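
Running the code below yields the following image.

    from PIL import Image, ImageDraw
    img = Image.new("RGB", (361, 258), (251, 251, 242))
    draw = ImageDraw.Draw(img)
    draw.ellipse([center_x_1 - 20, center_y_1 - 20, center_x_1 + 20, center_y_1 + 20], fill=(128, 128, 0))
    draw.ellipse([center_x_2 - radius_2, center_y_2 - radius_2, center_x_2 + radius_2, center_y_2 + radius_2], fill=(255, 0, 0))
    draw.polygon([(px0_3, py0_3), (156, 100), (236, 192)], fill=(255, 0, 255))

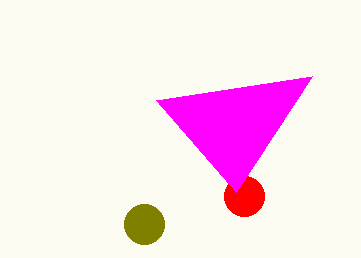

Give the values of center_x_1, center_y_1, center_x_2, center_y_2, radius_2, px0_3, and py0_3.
center_x_1 = 144, center_y_1 = 224, center_x_2 = 244, center_y_2 = 196, radius_2 = 20, px0_3 = 312, py0_3 = 76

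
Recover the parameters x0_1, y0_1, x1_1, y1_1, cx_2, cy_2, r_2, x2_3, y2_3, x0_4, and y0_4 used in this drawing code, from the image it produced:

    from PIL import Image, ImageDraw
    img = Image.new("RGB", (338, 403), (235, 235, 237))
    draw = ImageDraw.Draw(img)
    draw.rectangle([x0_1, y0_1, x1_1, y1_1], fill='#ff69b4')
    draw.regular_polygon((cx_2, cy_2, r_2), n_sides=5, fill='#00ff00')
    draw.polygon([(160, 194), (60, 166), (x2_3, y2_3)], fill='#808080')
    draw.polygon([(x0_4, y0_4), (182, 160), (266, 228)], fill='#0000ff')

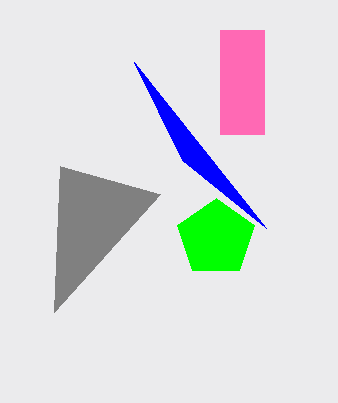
x0_1 = 220, y0_1 = 30, x1_1 = 264, y1_1 = 134, cx_2 = 216, cy_2 = 238, r_2 = 40, x2_3 = 54, y2_3 = 312, x0_4 = 134, y0_4 = 62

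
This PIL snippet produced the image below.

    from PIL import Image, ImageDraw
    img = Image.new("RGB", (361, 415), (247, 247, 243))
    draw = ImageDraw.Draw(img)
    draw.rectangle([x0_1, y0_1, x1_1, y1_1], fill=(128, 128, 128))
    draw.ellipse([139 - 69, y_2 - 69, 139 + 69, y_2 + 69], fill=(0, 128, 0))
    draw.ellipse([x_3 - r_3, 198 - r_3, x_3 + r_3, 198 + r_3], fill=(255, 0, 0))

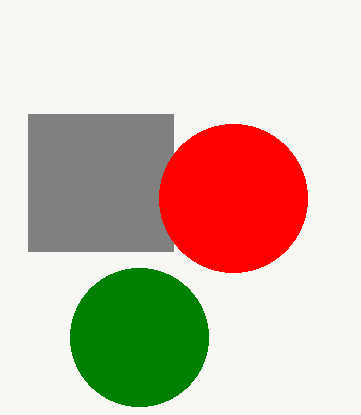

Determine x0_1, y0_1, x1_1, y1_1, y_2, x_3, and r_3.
x0_1 = 28
y0_1 = 114
x1_1 = 173
y1_1 = 251
y_2 = 337
x_3 = 233
r_3 = 74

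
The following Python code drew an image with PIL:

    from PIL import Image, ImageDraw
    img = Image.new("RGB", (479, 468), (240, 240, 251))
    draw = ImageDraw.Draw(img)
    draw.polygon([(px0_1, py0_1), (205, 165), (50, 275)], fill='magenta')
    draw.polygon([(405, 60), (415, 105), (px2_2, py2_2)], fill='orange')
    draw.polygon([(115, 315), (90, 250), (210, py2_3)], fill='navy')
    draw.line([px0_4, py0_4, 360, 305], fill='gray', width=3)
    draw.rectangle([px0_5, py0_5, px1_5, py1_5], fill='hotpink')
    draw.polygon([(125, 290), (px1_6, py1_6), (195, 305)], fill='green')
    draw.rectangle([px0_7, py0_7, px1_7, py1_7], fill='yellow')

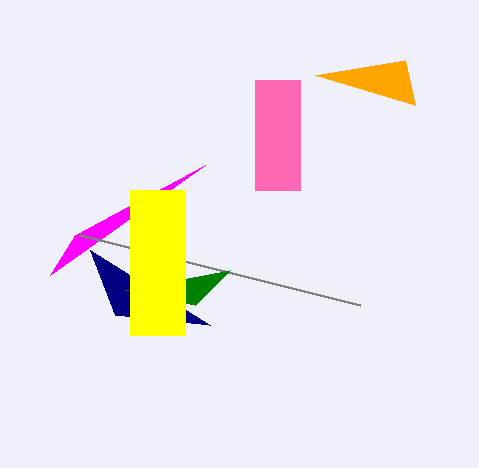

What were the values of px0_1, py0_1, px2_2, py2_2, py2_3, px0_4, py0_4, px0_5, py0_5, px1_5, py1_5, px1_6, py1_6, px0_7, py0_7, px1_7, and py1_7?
px0_1 = 75; py0_1 = 235; px2_2 = 315; py2_2 = 75; py2_3 = 325; px0_4 = 80; py0_4 = 235; px0_5 = 255; py0_5 = 80; px1_5 = 300; py1_5 = 190; px1_6 = 230; py1_6 = 270; px0_7 = 130; py0_7 = 190; px1_7 = 185; py1_7 = 335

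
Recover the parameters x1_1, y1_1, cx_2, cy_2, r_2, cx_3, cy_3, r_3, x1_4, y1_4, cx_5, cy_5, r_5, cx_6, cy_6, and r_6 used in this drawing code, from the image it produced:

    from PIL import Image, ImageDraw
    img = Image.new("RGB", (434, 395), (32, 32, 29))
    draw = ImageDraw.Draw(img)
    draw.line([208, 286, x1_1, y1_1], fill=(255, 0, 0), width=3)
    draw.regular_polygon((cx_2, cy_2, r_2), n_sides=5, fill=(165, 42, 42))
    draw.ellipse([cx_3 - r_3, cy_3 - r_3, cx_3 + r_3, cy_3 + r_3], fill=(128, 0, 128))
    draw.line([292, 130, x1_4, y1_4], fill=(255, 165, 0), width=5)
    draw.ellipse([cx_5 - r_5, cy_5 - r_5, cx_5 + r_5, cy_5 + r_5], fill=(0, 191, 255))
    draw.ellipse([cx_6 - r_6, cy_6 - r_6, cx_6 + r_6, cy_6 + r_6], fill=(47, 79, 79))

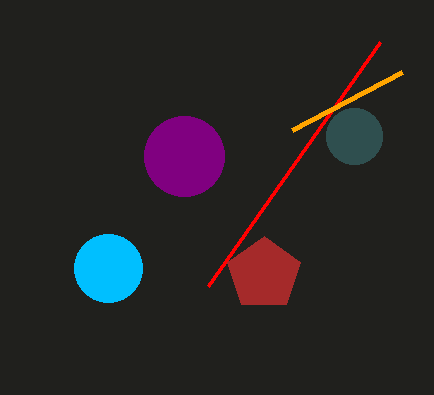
x1_1 = 380, y1_1 = 42, cx_2 = 264, cy_2 = 274, r_2 = 38, cx_3 = 184, cy_3 = 156, r_3 = 40, x1_4 = 402, y1_4 = 72, cx_5 = 108, cy_5 = 268, r_5 = 34, cx_6 = 354, cy_6 = 136, r_6 = 28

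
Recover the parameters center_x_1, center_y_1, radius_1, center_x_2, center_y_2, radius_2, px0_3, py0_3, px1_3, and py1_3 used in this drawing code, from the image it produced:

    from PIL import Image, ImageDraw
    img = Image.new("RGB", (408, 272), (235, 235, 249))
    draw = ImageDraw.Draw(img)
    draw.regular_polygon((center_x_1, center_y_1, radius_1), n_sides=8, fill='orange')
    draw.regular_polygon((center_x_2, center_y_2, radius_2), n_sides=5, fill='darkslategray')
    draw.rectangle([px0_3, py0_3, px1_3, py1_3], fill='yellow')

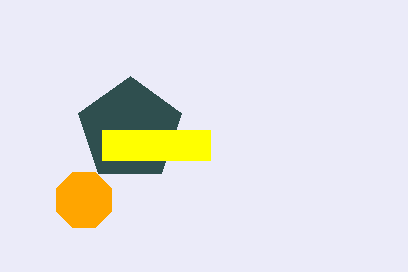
center_x_1 = 84; center_y_1 = 200; radius_1 = 30; center_x_2 = 130; center_y_2 = 130; radius_2 = 54; px0_3 = 102; py0_3 = 130; px1_3 = 210; py1_3 = 160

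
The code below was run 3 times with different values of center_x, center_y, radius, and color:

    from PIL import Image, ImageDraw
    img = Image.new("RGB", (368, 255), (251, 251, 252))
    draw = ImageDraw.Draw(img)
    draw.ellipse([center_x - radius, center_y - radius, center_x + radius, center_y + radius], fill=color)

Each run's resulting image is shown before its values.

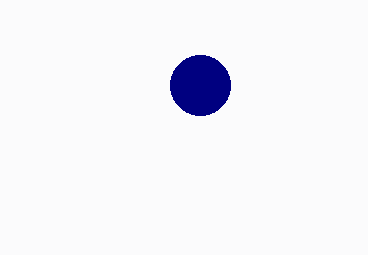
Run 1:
center_x = 200, center_y = 85, radius = 30, color = 'navy'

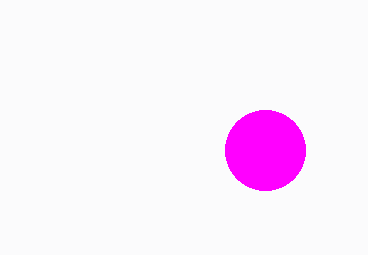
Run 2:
center_x = 265, center_y = 150, radius = 40, color = 'magenta'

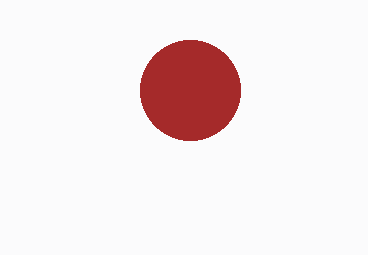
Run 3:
center_x = 190; center_y = 90; radius = 50; color = 'brown'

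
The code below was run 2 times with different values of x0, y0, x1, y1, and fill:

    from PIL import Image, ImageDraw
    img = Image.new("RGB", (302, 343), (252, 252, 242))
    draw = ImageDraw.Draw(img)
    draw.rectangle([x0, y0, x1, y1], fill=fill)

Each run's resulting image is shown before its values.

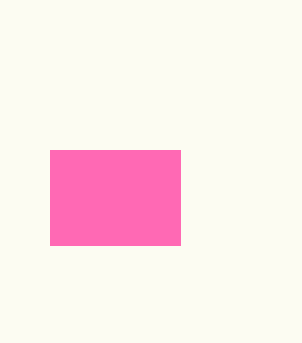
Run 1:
x0 = 50; y0 = 150; x1 = 180; y1 = 245; fill = 'hotpink'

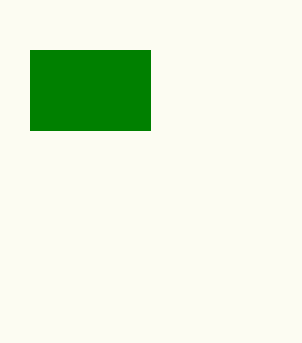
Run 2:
x0 = 30
y0 = 50
x1 = 150
y1 = 130
fill = 'green'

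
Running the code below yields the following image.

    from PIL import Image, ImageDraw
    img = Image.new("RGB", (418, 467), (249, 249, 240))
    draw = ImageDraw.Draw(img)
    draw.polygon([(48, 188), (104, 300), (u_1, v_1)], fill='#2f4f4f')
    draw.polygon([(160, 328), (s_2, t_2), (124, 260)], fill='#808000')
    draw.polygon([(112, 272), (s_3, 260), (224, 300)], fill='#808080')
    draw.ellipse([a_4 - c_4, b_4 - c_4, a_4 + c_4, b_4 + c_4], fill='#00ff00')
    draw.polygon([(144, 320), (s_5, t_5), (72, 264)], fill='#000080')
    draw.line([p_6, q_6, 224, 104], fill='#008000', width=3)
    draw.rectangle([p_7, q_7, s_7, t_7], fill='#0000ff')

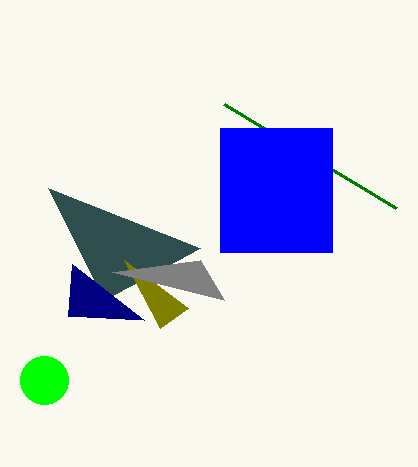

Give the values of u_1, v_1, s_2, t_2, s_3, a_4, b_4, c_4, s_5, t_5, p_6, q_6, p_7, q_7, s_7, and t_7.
u_1 = 200
v_1 = 248
s_2 = 188
t_2 = 308
s_3 = 200
a_4 = 44
b_4 = 380
c_4 = 24
s_5 = 68
t_5 = 316
p_6 = 396
q_6 = 208
p_7 = 220
q_7 = 128
s_7 = 332
t_7 = 252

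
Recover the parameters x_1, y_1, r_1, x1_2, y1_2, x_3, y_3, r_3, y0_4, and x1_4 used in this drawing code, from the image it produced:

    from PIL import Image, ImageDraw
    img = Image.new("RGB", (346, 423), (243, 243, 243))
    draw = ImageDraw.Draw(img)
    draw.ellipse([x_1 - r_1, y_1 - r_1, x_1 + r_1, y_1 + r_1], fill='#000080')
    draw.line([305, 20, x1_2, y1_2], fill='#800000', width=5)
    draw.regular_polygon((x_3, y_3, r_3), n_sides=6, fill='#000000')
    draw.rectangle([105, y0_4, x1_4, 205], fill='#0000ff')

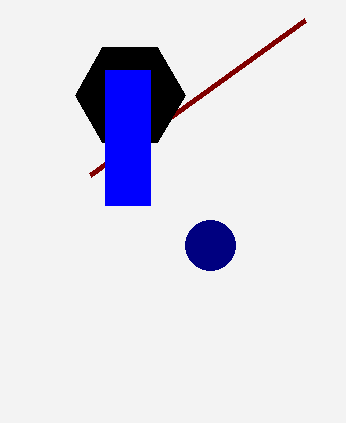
x_1 = 210; y_1 = 245; r_1 = 25; x1_2 = 90; y1_2 = 175; x_3 = 130; y_3 = 95; r_3 = 55; y0_4 = 70; x1_4 = 150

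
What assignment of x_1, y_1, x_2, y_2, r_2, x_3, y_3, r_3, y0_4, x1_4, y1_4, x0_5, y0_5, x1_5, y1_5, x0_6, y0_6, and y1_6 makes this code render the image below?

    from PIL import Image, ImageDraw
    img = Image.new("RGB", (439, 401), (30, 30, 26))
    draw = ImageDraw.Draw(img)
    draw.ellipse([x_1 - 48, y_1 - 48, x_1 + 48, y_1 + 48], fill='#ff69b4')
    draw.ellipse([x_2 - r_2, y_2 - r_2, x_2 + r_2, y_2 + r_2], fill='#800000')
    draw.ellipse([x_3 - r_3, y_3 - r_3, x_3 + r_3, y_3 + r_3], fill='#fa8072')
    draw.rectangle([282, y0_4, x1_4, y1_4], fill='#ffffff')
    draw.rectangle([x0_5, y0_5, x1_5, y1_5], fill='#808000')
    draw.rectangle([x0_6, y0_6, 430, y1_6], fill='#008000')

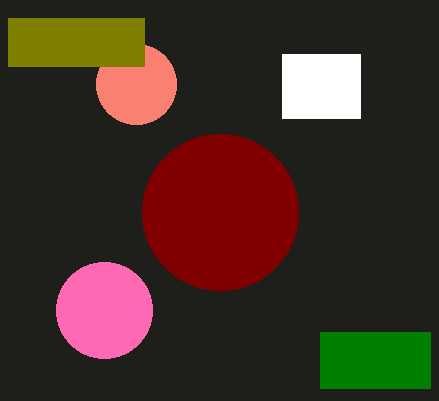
x_1 = 104, y_1 = 310, x_2 = 220, y_2 = 212, r_2 = 78, x_3 = 136, y_3 = 84, r_3 = 40, y0_4 = 54, x1_4 = 360, y1_4 = 118, x0_5 = 8, y0_5 = 18, x1_5 = 144, y1_5 = 66, x0_6 = 320, y0_6 = 332, y1_6 = 388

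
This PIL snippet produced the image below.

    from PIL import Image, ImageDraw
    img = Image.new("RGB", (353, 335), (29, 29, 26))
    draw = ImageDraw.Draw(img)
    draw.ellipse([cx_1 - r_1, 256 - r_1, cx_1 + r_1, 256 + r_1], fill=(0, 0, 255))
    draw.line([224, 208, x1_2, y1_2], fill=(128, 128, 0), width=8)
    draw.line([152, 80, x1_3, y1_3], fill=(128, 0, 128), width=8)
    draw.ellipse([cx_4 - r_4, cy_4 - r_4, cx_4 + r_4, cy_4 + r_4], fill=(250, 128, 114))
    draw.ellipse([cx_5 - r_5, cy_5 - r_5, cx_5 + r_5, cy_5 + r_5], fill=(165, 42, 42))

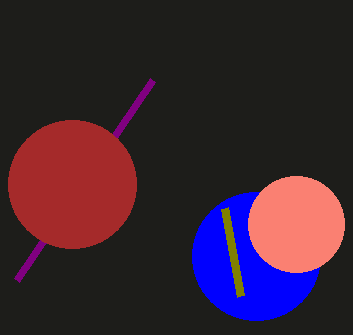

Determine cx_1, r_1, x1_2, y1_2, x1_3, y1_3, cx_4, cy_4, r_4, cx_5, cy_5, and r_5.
cx_1 = 256; r_1 = 64; x1_2 = 240; y1_2 = 296; x1_3 = 16; y1_3 = 280; cx_4 = 296; cy_4 = 224; r_4 = 48; cx_5 = 72; cy_5 = 184; r_5 = 64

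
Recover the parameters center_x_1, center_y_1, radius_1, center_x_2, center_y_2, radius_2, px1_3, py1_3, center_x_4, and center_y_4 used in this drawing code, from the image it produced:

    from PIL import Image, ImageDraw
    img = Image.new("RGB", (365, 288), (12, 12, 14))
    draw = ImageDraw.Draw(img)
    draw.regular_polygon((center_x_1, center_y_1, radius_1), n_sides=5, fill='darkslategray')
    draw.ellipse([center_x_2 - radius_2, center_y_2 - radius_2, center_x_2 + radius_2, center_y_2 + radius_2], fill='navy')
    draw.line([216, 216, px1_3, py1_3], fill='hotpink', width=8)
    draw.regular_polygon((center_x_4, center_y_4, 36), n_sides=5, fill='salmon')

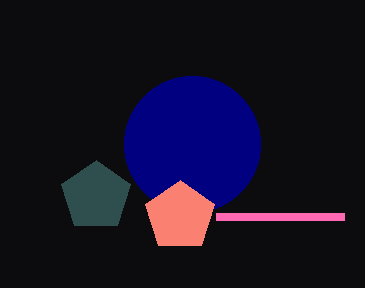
center_x_1 = 96; center_y_1 = 196; radius_1 = 36; center_x_2 = 192; center_y_2 = 144; radius_2 = 68; px1_3 = 344; py1_3 = 216; center_x_4 = 180; center_y_4 = 216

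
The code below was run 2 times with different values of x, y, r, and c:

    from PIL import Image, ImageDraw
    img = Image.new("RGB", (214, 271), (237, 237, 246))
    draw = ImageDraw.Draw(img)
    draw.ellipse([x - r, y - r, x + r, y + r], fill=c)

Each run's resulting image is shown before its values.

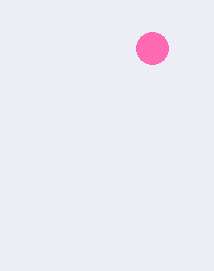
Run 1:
x = 152; y = 48; r = 16; c = 'hotpink'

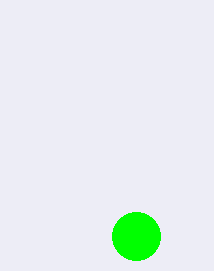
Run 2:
x = 136, y = 236, r = 24, c = 'lime'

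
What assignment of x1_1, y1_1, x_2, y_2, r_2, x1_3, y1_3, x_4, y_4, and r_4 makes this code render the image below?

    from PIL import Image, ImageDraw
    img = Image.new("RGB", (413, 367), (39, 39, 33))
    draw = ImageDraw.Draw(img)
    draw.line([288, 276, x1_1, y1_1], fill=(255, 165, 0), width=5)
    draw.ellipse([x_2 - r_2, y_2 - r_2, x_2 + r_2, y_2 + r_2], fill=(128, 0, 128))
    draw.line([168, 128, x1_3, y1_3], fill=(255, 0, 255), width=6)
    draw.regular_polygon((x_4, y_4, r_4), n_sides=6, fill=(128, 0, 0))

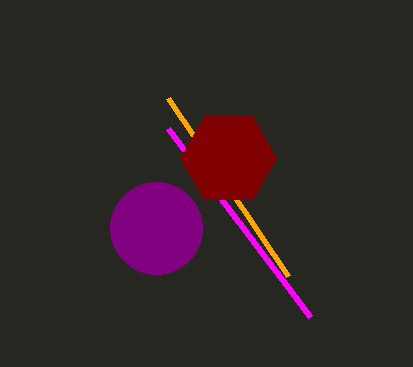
x1_1 = 168; y1_1 = 98; x_2 = 156; y_2 = 228; r_2 = 46; x1_3 = 310; y1_3 = 316; x_4 = 228; y_4 = 158; r_4 = 48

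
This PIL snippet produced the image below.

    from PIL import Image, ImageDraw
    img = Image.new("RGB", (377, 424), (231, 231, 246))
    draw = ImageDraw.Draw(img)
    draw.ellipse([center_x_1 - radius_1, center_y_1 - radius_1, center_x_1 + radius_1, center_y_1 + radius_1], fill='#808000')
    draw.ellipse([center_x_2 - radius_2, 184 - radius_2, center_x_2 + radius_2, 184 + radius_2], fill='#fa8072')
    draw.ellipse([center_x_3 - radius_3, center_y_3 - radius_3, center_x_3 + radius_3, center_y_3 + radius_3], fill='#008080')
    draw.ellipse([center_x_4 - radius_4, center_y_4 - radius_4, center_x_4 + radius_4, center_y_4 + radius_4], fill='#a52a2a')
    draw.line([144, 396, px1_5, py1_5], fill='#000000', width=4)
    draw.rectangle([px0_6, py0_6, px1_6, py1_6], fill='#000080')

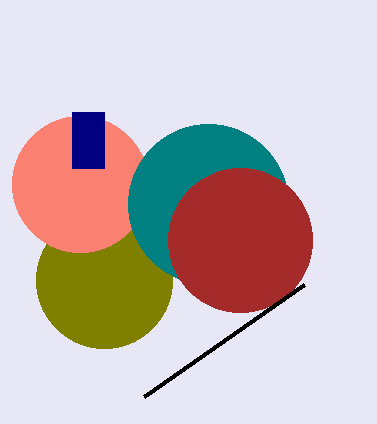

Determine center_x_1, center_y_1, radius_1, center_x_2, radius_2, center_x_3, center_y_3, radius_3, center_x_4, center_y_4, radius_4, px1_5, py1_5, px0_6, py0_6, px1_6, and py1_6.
center_x_1 = 104
center_y_1 = 280
radius_1 = 68
center_x_2 = 80
radius_2 = 68
center_x_3 = 208
center_y_3 = 204
radius_3 = 80
center_x_4 = 240
center_y_4 = 240
radius_4 = 72
px1_5 = 304
py1_5 = 284
px0_6 = 72
py0_6 = 112
px1_6 = 104
py1_6 = 168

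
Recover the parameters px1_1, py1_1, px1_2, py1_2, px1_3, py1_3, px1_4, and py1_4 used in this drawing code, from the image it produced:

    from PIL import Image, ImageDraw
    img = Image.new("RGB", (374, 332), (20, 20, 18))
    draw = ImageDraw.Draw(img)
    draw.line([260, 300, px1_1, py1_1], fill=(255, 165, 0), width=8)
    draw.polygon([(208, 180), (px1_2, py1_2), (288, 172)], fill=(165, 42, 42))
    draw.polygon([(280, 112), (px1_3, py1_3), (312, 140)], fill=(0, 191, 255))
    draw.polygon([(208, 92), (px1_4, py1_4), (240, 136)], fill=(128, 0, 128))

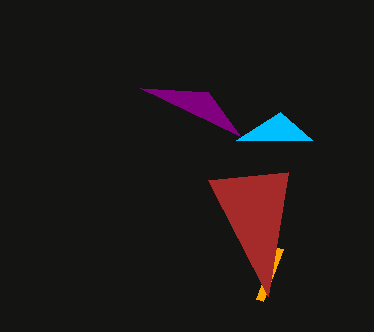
px1_1 = 280; py1_1 = 248; px1_2 = 268; py1_2 = 296; px1_3 = 236; py1_3 = 140; px1_4 = 140; py1_4 = 88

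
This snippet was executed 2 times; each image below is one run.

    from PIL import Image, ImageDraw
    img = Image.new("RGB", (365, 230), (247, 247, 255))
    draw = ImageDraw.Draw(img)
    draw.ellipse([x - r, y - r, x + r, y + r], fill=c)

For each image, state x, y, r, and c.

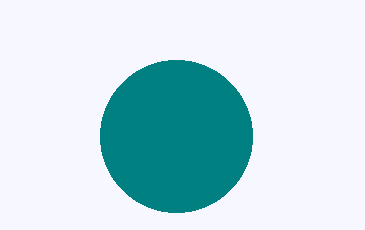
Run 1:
x = 176
y = 136
r = 76
c = 'teal'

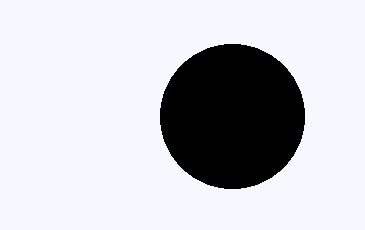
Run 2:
x = 232; y = 116; r = 72; c = 'black'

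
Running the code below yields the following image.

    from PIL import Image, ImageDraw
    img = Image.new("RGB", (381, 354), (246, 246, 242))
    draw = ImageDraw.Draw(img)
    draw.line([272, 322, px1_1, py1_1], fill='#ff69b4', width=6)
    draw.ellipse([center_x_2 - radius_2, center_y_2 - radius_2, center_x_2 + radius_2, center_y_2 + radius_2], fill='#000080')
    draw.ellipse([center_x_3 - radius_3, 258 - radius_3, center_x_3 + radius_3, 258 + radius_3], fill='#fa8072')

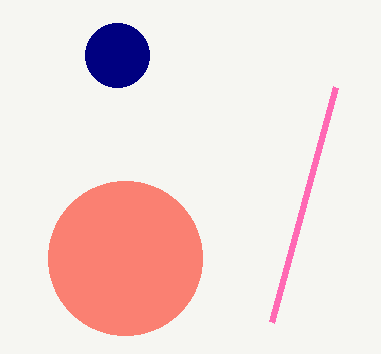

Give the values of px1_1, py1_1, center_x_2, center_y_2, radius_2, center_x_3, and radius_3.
px1_1 = 336, py1_1 = 87, center_x_2 = 117, center_y_2 = 55, radius_2 = 32, center_x_3 = 125, radius_3 = 77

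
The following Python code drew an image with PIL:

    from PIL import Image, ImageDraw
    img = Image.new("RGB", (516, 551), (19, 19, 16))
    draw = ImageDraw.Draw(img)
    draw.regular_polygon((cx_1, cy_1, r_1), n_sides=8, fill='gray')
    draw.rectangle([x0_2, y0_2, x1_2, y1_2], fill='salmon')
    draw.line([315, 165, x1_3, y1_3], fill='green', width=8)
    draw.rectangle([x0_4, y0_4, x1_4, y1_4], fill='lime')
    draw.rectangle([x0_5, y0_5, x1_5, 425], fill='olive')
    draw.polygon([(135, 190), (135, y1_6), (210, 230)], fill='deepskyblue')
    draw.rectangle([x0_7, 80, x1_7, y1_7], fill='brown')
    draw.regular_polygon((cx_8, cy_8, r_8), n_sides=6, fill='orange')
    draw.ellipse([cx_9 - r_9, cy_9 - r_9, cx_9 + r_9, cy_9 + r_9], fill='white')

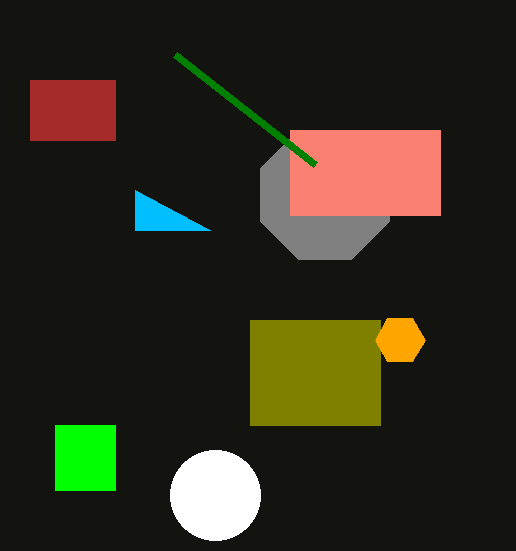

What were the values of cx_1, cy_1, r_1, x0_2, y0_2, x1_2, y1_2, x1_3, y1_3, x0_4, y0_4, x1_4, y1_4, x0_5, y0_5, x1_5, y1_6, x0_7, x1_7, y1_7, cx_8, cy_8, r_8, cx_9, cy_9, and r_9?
cx_1 = 325, cy_1 = 195, r_1 = 70, x0_2 = 290, y0_2 = 130, x1_2 = 440, y1_2 = 215, x1_3 = 175, y1_3 = 55, x0_4 = 55, y0_4 = 425, x1_4 = 115, y1_4 = 490, x0_5 = 250, y0_5 = 320, x1_5 = 380, y1_6 = 230, x0_7 = 30, x1_7 = 115, y1_7 = 140, cx_8 = 400, cy_8 = 340, r_8 = 25, cx_9 = 215, cy_9 = 495, r_9 = 45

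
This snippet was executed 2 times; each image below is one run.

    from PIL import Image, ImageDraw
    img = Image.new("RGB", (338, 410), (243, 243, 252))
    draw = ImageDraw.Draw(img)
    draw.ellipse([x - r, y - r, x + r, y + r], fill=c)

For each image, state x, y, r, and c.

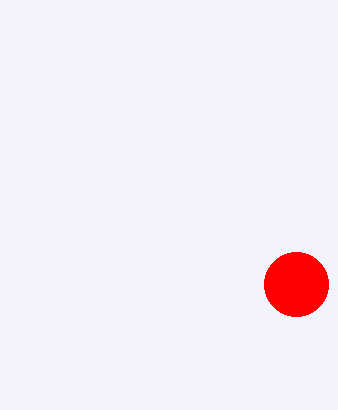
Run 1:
x = 296; y = 284; r = 32; c = 'red'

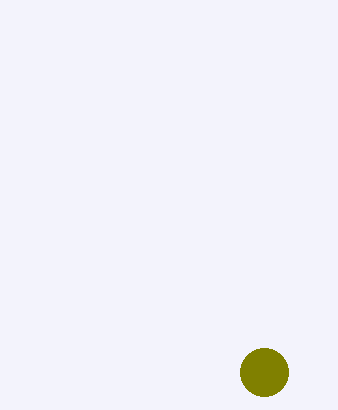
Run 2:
x = 264; y = 372; r = 24; c = 'olive'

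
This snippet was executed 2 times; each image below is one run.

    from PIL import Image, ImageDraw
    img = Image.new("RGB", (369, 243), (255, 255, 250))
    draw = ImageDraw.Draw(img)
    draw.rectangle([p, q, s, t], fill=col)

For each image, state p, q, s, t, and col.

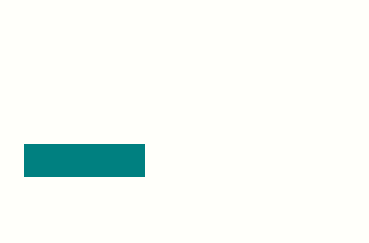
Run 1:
p = 24, q = 144, s = 144, t = 176, col = 'teal'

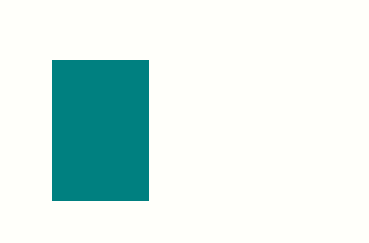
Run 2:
p = 52; q = 60; s = 148; t = 200; col = 'teal'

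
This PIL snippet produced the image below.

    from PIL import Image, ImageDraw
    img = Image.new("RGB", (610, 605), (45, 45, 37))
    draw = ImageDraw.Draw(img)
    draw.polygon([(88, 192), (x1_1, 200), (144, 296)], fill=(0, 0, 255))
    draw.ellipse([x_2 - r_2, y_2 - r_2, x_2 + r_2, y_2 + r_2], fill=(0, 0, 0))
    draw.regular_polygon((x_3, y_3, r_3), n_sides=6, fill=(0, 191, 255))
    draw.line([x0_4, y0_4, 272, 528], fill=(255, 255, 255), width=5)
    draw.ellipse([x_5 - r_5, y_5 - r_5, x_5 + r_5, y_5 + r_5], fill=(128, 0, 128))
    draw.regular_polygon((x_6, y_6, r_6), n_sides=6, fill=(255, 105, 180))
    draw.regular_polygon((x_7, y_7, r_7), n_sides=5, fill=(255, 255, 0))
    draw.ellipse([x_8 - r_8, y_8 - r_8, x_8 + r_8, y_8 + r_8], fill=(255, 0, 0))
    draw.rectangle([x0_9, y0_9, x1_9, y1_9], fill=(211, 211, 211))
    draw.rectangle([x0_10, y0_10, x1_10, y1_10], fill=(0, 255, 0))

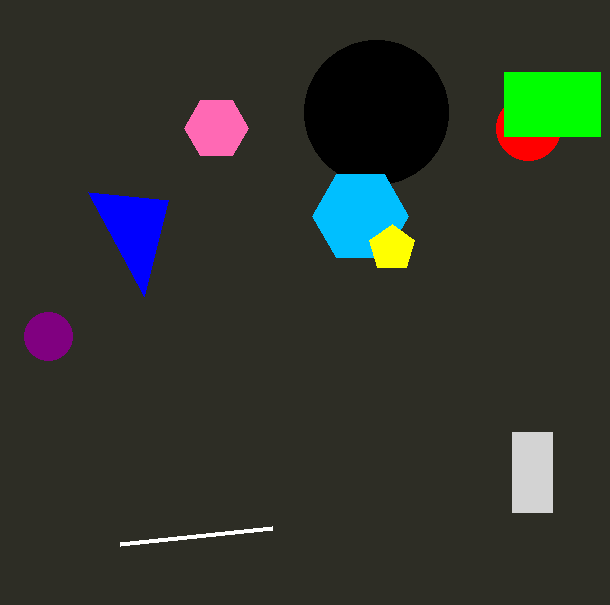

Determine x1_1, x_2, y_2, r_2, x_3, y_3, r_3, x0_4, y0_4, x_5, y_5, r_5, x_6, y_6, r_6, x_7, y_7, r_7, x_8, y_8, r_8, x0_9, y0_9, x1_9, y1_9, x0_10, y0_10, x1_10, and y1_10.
x1_1 = 168, x_2 = 376, y_2 = 112, r_2 = 72, x_3 = 360, y_3 = 216, r_3 = 48, x0_4 = 120, y0_4 = 544, x_5 = 48, y_5 = 336, r_5 = 24, x_6 = 216, y_6 = 128, r_6 = 32, x_7 = 392, y_7 = 248, r_7 = 24, x_8 = 528, y_8 = 128, r_8 = 32, x0_9 = 512, y0_9 = 432, x1_9 = 552, y1_9 = 512, x0_10 = 504, y0_10 = 72, x1_10 = 600, y1_10 = 136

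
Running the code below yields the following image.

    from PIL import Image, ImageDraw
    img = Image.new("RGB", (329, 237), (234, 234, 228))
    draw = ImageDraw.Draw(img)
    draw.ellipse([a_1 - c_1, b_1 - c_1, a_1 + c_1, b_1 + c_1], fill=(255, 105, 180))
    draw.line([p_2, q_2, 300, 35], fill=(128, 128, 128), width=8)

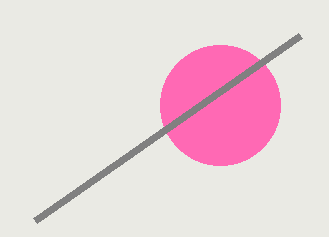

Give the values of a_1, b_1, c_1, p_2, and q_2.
a_1 = 220; b_1 = 105; c_1 = 60; p_2 = 35; q_2 = 220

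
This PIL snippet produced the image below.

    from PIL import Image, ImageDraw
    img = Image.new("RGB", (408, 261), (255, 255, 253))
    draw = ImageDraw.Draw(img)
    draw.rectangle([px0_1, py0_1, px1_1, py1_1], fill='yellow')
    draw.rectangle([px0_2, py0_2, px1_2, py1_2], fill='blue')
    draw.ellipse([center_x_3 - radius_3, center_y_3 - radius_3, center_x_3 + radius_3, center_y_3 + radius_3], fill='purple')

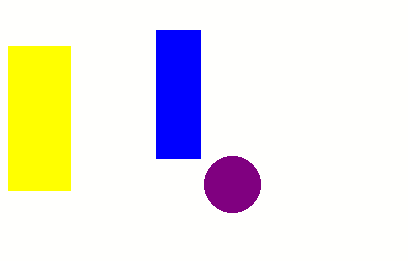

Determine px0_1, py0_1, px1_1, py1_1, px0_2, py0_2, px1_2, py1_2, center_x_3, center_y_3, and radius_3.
px0_1 = 8, py0_1 = 46, px1_1 = 70, py1_1 = 190, px0_2 = 156, py0_2 = 30, px1_2 = 200, py1_2 = 158, center_x_3 = 232, center_y_3 = 184, radius_3 = 28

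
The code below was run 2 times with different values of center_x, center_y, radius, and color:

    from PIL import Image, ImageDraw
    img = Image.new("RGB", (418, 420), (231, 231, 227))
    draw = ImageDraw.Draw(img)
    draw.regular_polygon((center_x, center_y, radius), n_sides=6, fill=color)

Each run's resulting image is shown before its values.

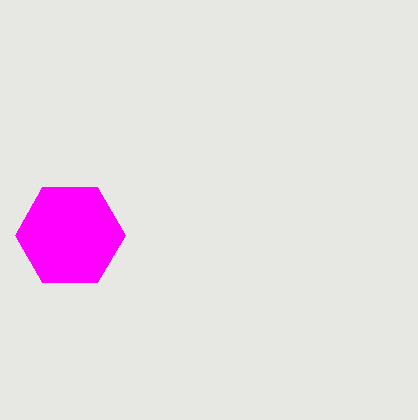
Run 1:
center_x = 70; center_y = 235; radius = 55; color = 'magenta'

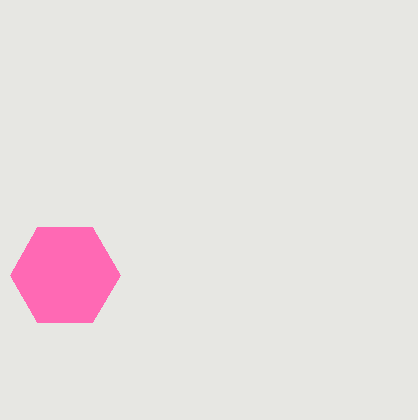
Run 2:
center_x = 65, center_y = 275, radius = 55, color = 'hotpink'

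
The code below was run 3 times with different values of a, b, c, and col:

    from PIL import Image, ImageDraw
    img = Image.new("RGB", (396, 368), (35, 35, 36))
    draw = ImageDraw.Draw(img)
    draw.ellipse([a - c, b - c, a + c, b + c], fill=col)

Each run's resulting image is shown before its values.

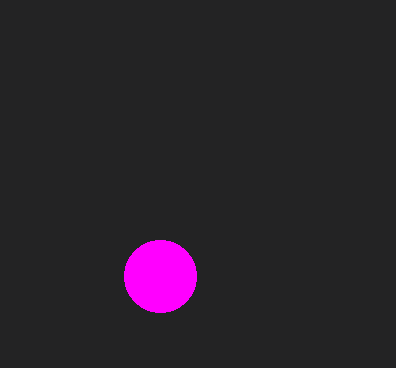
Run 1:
a = 160; b = 276; c = 36; col = 'magenta'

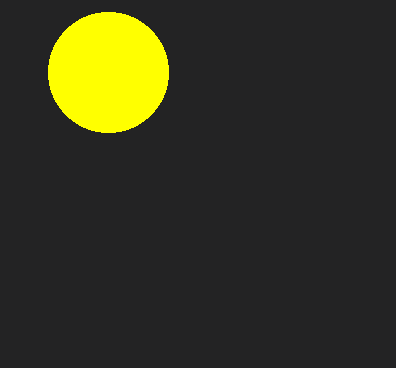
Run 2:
a = 108, b = 72, c = 60, col = 'yellow'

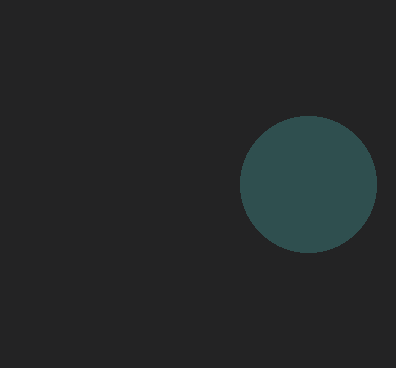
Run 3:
a = 308, b = 184, c = 68, col = 'darkslategray'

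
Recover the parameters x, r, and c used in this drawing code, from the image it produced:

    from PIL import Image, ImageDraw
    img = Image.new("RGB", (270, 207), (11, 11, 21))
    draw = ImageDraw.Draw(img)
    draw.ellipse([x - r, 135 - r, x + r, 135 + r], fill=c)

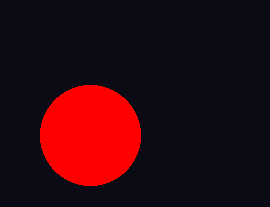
x = 90; r = 50; c = 'red'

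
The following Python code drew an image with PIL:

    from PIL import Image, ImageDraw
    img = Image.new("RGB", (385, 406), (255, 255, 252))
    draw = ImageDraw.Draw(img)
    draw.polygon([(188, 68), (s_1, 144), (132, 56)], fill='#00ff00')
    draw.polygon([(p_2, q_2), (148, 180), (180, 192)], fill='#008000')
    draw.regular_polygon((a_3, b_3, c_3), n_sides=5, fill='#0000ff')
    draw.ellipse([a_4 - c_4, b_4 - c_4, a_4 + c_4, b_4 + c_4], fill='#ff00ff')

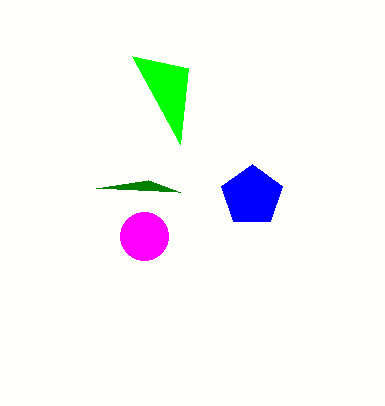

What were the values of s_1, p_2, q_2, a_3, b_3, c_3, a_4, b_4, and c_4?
s_1 = 180, p_2 = 96, q_2 = 188, a_3 = 252, b_3 = 196, c_3 = 32, a_4 = 144, b_4 = 236, c_4 = 24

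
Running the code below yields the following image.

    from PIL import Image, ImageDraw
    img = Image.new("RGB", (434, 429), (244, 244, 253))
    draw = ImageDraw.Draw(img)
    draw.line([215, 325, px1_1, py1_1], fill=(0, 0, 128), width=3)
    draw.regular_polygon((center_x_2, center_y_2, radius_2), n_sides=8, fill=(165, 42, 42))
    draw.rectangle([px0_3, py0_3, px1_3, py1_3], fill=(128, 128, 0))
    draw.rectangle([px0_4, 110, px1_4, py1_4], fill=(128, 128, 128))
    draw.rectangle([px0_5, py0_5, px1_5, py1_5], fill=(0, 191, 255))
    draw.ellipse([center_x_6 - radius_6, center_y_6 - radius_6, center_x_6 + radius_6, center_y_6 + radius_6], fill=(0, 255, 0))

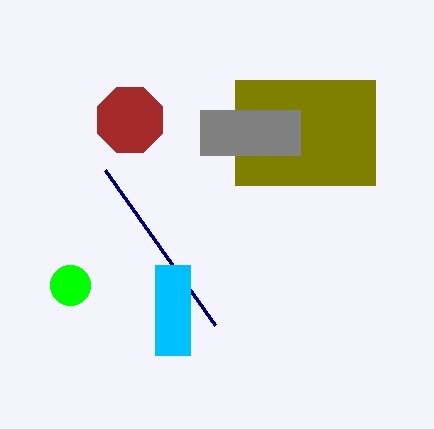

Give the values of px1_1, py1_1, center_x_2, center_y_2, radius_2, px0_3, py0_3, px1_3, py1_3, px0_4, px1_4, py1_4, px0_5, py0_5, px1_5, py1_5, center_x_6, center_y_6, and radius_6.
px1_1 = 105
py1_1 = 170
center_x_2 = 130
center_y_2 = 120
radius_2 = 35
px0_3 = 235
py0_3 = 80
px1_3 = 375
py1_3 = 185
px0_4 = 200
px1_4 = 300
py1_4 = 155
px0_5 = 155
py0_5 = 265
px1_5 = 190
py1_5 = 355
center_x_6 = 70
center_y_6 = 285
radius_6 = 20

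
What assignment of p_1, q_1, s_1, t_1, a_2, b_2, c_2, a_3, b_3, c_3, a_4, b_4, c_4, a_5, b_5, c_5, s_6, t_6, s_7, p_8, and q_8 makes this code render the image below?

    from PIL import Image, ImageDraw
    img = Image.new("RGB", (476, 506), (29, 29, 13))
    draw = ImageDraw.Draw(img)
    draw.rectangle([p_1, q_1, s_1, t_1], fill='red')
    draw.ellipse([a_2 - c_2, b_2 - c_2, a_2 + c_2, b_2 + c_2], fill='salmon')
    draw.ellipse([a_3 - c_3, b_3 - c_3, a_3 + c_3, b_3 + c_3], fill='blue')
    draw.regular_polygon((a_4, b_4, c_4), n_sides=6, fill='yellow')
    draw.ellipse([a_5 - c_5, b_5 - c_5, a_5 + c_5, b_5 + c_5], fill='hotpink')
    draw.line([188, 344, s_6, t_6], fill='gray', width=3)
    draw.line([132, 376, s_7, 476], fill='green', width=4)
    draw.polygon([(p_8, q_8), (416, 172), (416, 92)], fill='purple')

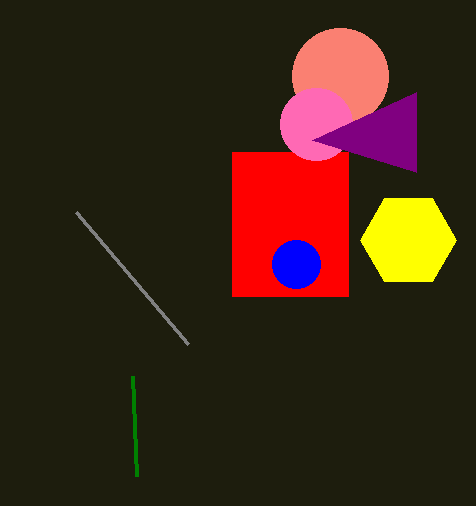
p_1 = 232; q_1 = 152; s_1 = 348; t_1 = 296; a_2 = 340; b_2 = 76; c_2 = 48; a_3 = 296; b_3 = 264; c_3 = 24; a_4 = 408; b_4 = 240; c_4 = 48; a_5 = 316; b_5 = 124; c_5 = 36; s_6 = 76; t_6 = 212; s_7 = 136; p_8 = 312; q_8 = 140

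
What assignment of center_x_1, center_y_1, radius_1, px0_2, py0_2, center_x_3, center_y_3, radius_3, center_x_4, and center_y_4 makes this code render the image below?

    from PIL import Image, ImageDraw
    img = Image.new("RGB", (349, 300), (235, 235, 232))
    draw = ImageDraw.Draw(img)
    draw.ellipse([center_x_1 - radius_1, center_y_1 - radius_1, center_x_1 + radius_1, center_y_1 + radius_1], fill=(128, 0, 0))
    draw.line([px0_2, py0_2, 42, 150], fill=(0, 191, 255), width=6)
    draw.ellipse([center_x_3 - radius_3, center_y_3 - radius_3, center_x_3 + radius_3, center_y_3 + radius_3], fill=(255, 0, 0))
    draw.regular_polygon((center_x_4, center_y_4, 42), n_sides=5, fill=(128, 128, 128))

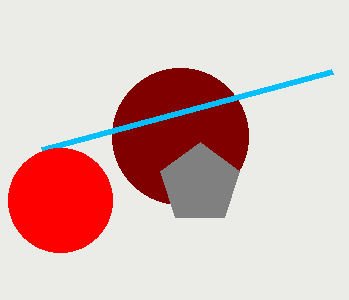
center_x_1 = 180; center_y_1 = 136; radius_1 = 68; px0_2 = 332; py0_2 = 72; center_x_3 = 60; center_y_3 = 200; radius_3 = 52; center_x_4 = 200; center_y_4 = 184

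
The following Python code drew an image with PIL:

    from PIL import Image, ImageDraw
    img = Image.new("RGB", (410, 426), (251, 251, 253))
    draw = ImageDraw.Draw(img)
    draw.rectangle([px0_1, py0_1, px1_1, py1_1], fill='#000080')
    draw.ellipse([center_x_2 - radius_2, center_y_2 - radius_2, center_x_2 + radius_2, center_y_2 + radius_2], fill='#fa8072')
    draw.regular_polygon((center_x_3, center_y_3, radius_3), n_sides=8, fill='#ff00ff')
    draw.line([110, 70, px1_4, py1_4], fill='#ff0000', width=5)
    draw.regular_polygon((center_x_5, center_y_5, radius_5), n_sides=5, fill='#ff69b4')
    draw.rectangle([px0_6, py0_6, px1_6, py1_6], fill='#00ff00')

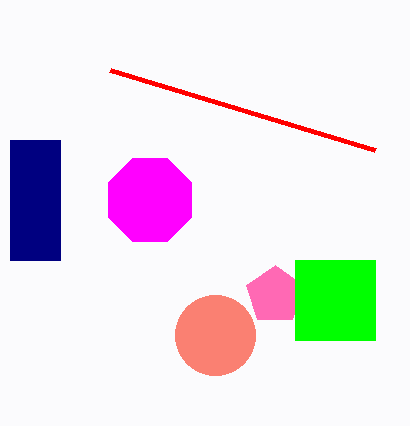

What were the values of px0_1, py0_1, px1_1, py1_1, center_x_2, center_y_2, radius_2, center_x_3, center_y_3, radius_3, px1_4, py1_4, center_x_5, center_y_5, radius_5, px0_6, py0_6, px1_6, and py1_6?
px0_1 = 10; py0_1 = 140; px1_1 = 60; py1_1 = 260; center_x_2 = 215; center_y_2 = 335; radius_2 = 40; center_x_3 = 150; center_y_3 = 200; radius_3 = 45; px1_4 = 375; py1_4 = 150; center_x_5 = 275; center_y_5 = 295; radius_5 = 30; px0_6 = 295; py0_6 = 260; px1_6 = 375; py1_6 = 340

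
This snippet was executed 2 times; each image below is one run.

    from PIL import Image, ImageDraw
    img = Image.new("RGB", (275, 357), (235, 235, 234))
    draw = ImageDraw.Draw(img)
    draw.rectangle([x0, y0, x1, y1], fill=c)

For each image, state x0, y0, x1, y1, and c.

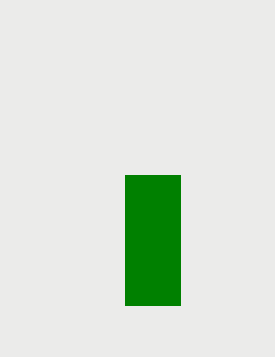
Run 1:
x0 = 125, y0 = 175, x1 = 180, y1 = 305, c = 'green'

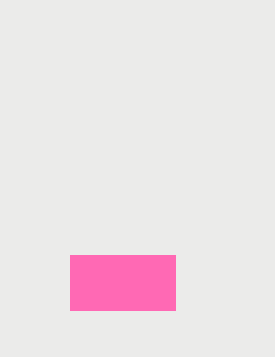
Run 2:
x0 = 70, y0 = 255, x1 = 175, y1 = 310, c = 'hotpink'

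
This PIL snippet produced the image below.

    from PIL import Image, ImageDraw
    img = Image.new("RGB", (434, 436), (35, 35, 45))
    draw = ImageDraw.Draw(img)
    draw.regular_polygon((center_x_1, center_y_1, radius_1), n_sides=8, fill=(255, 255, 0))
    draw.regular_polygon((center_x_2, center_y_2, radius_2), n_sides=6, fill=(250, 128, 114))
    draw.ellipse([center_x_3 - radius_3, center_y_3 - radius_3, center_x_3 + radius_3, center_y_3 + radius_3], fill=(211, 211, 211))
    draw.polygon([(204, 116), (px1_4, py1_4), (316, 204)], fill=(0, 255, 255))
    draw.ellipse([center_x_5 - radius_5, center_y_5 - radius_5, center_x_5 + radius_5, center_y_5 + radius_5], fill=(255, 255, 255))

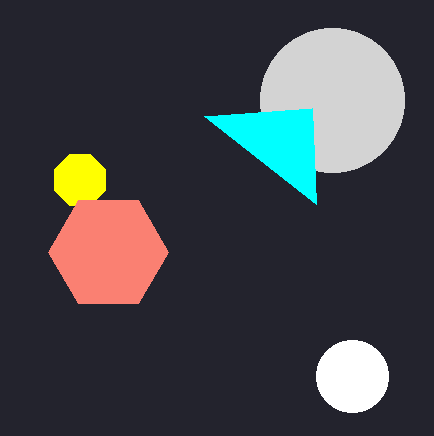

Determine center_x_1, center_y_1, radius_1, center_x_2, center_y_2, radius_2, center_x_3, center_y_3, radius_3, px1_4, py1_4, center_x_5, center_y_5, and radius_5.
center_x_1 = 80
center_y_1 = 180
radius_1 = 28
center_x_2 = 108
center_y_2 = 252
radius_2 = 60
center_x_3 = 332
center_y_3 = 100
radius_3 = 72
px1_4 = 312
py1_4 = 108
center_x_5 = 352
center_y_5 = 376
radius_5 = 36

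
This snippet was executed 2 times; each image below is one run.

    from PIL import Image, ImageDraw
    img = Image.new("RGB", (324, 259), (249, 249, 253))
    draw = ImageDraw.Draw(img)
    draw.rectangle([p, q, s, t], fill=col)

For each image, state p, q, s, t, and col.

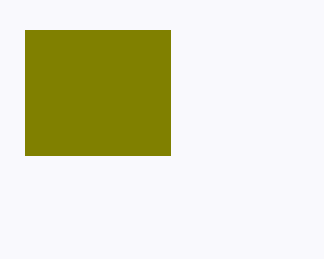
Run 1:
p = 25
q = 30
s = 170
t = 155
col = 'olive'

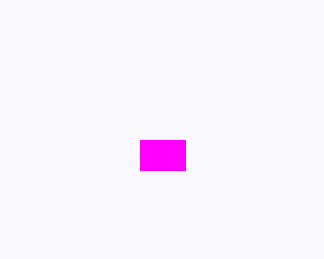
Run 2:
p = 140, q = 140, s = 185, t = 170, col = 'magenta'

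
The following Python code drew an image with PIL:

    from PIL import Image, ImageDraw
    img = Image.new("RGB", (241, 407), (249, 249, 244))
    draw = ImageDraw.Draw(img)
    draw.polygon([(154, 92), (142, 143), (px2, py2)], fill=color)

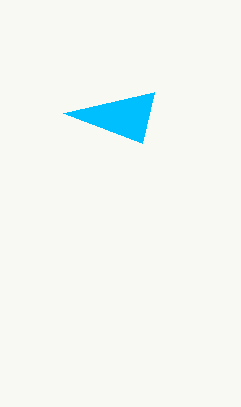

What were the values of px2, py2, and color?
px2 = 63, py2 = 113, color = 'deepskyblue'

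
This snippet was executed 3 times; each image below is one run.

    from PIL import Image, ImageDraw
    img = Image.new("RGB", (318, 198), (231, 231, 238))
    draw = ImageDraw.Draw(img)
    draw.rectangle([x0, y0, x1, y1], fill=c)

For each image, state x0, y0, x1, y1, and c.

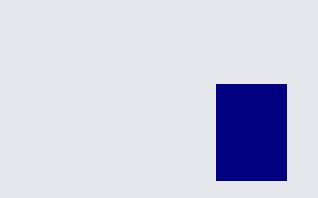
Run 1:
x0 = 216; y0 = 84; x1 = 286; y1 = 180; c = 'navy'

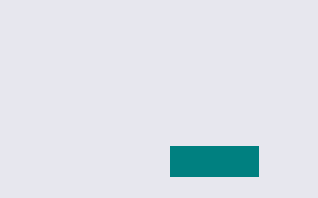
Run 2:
x0 = 170, y0 = 146, x1 = 258, y1 = 176, c = 'teal'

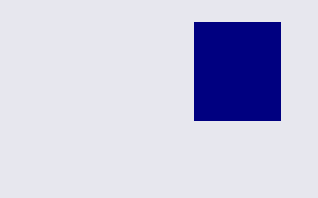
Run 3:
x0 = 194, y0 = 22, x1 = 280, y1 = 120, c = 'navy'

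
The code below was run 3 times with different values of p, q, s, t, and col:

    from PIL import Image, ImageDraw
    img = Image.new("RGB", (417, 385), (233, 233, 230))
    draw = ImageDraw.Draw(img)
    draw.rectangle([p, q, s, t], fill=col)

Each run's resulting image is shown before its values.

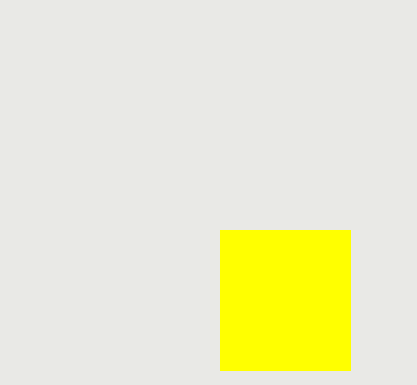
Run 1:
p = 220
q = 230
s = 350
t = 370
col = 'yellow'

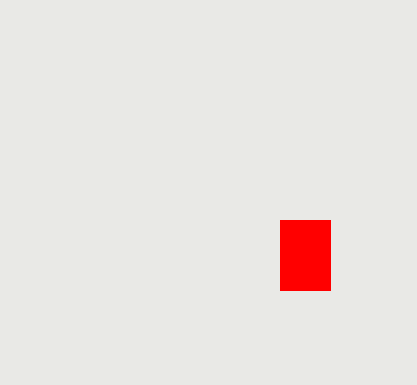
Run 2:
p = 280; q = 220; s = 330; t = 290; col = 'red'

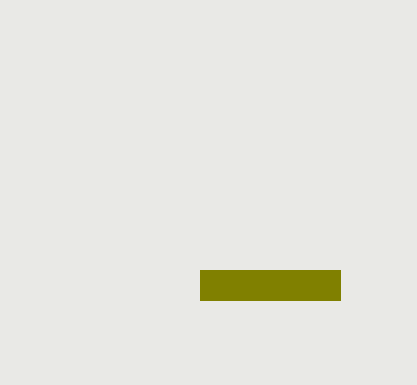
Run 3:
p = 200, q = 270, s = 340, t = 300, col = 'olive'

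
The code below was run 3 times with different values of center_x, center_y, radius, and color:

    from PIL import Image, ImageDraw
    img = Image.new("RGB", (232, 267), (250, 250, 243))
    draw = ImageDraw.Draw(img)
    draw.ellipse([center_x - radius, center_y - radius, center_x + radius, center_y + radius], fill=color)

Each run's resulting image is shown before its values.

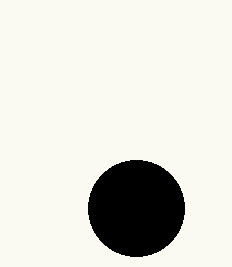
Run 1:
center_x = 136
center_y = 208
radius = 48
color = 'black'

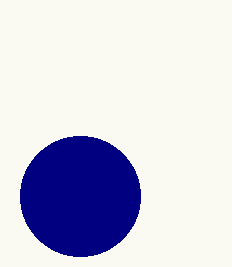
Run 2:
center_x = 80
center_y = 196
radius = 60
color = 'navy'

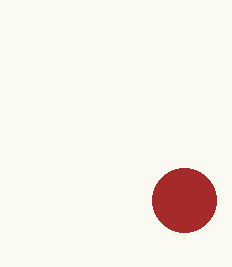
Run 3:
center_x = 184; center_y = 200; radius = 32; color = 'brown'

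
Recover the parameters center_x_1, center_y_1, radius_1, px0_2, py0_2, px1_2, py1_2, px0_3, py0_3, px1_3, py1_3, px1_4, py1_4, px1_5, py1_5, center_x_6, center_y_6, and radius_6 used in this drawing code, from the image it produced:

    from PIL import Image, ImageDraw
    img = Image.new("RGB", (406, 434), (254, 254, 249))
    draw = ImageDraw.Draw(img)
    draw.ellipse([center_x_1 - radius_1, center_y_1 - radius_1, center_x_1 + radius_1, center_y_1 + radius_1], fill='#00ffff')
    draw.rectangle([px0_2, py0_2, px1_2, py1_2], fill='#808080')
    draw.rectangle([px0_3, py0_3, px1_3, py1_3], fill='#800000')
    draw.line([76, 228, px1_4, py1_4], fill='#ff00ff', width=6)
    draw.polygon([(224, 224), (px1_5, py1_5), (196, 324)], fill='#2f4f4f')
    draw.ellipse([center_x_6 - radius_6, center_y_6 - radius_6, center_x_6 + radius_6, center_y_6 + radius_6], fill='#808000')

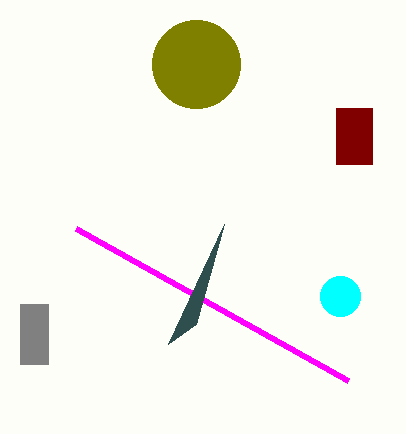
center_x_1 = 340; center_y_1 = 296; radius_1 = 20; px0_2 = 20; py0_2 = 304; px1_2 = 48; py1_2 = 364; px0_3 = 336; py0_3 = 108; px1_3 = 372; py1_3 = 164; px1_4 = 348; py1_4 = 380; px1_5 = 168; py1_5 = 344; center_x_6 = 196; center_y_6 = 64; radius_6 = 44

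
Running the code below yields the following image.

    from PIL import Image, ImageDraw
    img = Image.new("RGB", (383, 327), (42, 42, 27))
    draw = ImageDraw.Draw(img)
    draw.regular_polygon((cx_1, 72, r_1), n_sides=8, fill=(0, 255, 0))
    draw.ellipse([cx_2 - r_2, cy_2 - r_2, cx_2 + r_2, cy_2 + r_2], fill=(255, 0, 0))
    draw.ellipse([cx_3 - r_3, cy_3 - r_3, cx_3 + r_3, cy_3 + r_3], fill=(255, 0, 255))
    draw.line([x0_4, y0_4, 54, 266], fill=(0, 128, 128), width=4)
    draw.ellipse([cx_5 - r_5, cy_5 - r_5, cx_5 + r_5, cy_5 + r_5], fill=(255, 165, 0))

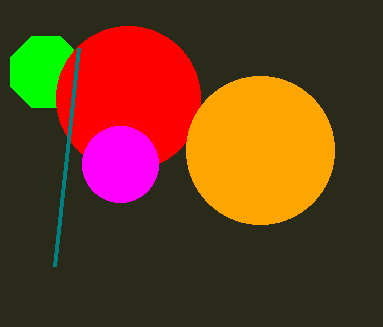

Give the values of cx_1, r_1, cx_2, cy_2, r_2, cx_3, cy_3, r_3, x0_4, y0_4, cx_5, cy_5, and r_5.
cx_1 = 46
r_1 = 38
cx_2 = 128
cy_2 = 98
r_2 = 72
cx_3 = 120
cy_3 = 164
r_3 = 38
x0_4 = 78
y0_4 = 48
cx_5 = 260
cy_5 = 150
r_5 = 74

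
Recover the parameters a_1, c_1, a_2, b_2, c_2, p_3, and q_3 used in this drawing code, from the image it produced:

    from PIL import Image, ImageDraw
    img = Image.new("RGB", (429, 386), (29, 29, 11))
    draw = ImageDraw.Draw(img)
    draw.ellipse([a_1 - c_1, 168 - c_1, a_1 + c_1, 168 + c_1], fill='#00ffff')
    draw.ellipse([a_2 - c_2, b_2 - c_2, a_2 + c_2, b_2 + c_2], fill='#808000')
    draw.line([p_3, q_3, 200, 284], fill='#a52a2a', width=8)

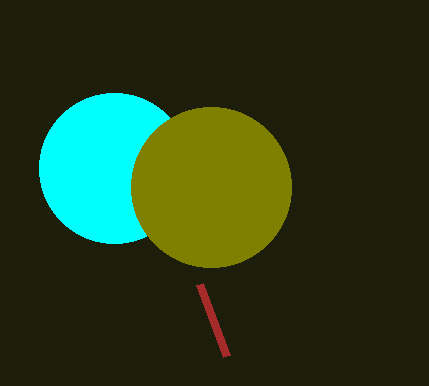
a_1 = 114
c_1 = 75
a_2 = 211
b_2 = 187
c_2 = 80
p_3 = 227
q_3 = 356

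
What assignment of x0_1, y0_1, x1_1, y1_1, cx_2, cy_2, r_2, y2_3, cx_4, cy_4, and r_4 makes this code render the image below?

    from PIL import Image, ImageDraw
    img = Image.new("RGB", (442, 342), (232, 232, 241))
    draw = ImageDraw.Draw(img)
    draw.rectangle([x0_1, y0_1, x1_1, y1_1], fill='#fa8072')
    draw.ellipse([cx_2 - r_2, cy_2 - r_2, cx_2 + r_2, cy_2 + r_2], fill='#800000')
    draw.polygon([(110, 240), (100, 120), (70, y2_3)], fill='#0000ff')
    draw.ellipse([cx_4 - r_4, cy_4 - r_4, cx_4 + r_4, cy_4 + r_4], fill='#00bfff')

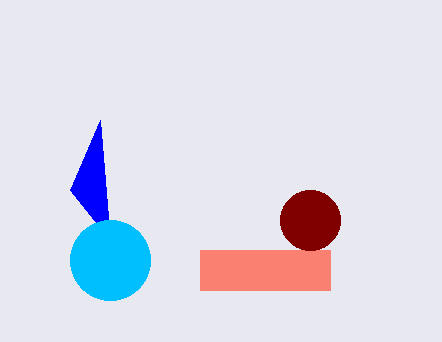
x0_1 = 200, y0_1 = 250, x1_1 = 330, y1_1 = 290, cx_2 = 310, cy_2 = 220, r_2 = 30, y2_3 = 190, cx_4 = 110, cy_4 = 260, r_4 = 40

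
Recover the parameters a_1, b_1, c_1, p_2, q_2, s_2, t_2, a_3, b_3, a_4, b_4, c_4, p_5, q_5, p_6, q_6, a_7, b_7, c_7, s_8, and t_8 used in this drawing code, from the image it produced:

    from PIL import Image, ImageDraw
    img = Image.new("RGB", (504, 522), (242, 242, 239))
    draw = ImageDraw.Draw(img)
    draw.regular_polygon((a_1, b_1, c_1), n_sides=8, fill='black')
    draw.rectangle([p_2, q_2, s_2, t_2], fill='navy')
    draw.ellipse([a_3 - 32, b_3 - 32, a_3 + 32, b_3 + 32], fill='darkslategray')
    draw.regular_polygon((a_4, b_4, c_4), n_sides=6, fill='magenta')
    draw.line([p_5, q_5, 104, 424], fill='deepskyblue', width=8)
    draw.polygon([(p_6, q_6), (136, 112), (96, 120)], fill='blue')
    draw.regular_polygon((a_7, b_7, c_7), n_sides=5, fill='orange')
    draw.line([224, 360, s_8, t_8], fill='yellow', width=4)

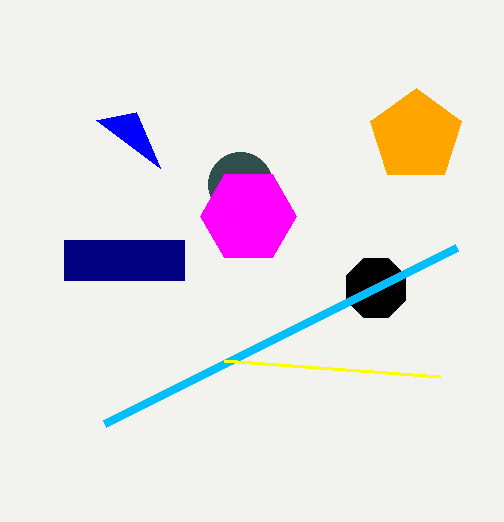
a_1 = 376, b_1 = 288, c_1 = 32, p_2 = 64, q_2 = 240, s_2 = 184, t_2 = 280, a_3 = 240, b_3 = 184, a_4 = 248, b_4 = 216, c_4 = 48, p_5 = 456, q_5 = 248, p_6 = 160, q_6 = 168, a_7 = 416, b_7 = 136, c_7 = 48, s_8 = 440, t_8 = 376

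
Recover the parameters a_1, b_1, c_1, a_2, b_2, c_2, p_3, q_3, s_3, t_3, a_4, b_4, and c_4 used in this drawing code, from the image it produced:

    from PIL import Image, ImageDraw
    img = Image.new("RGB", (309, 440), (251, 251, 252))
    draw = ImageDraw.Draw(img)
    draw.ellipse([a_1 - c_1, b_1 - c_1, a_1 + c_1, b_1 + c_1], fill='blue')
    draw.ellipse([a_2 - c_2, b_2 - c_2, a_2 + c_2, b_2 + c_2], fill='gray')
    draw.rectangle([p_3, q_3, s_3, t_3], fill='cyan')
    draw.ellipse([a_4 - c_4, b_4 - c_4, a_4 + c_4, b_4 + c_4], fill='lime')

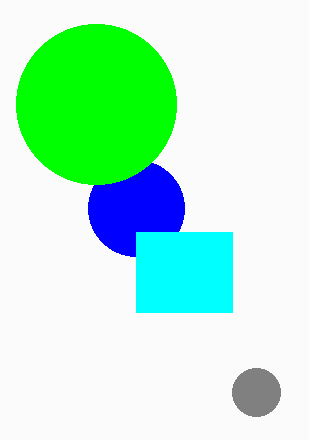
a_1 = 136; b_1 = 208; c_1 = 48; a_2 = 256; b_2 = 392; c_2 = 24; p_3 = 136; q_3 = 232; s_3 = 232; t_3 = 312; a_4 = 96; b_4 = 104; c_4 = 80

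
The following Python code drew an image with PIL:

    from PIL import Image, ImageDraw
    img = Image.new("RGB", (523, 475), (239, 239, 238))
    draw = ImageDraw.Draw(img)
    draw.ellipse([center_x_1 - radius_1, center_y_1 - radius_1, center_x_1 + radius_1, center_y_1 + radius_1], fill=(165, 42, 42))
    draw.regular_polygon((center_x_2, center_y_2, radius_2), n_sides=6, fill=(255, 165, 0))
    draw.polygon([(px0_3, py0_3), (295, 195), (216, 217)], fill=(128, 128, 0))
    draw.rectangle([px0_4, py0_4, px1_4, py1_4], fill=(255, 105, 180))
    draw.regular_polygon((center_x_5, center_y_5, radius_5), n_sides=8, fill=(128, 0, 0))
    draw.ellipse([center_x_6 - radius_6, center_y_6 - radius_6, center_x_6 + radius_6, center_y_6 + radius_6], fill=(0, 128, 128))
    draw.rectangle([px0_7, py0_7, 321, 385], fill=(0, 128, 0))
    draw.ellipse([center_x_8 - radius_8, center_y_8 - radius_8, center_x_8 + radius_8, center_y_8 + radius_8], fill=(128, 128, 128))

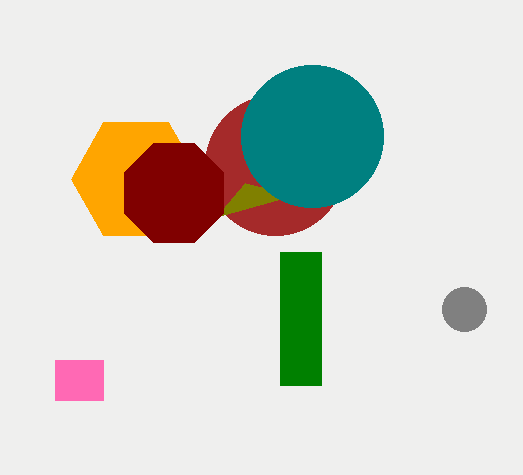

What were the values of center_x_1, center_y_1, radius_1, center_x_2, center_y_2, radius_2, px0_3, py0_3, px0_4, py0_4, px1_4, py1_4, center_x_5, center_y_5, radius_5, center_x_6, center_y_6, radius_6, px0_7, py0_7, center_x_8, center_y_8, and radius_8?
center_x_1 = 275, center_y_1 = 165, radius_1 = 70, center_x_2 = 136, center_y_2 = 179, radius_2 = 65, px0_3 = 245, py0_3 = 183, px0_4 = 55, py0_4 = 360, px1_4 = 103, py1_4 = 400, center_x_5 = 174, center_y_5 = 193, radius_5 = 54, center_x_6 = 312, center_y_6 = 136, radius_6 = 71, px0_7 = 280, py0_7 = 252, center_x_8 = 464, center_y_8 = 309, radius_8 = 22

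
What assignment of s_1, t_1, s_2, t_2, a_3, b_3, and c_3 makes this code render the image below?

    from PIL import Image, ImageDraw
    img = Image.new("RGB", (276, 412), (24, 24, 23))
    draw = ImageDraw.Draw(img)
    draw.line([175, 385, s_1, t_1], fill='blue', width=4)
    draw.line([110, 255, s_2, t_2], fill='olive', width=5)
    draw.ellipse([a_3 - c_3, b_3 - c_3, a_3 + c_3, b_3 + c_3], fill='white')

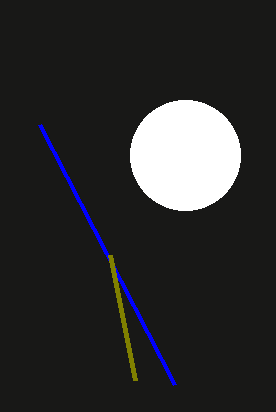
s_1 = 40; t_1 = 125; s_2 = 135; t_2 = 380; a_3 = 185; b_3 = 155; c_3 = 55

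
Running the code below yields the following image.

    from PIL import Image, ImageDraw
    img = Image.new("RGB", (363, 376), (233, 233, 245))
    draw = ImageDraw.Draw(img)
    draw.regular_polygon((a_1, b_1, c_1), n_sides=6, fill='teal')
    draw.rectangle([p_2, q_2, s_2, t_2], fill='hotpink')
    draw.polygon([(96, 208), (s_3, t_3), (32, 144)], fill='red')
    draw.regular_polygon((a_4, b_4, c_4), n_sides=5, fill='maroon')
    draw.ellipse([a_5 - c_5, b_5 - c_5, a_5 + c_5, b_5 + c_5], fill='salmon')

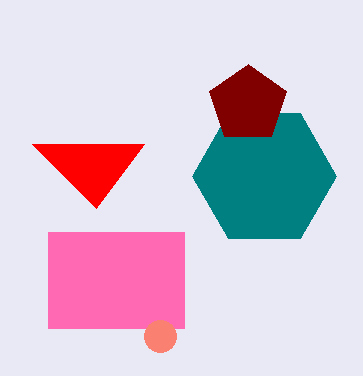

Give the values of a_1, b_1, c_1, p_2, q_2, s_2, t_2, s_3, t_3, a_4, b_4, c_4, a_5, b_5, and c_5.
a_1 = 264; b_1 = 176; c_1 = 72; p_2 = 48; q_2 = 232; s_2 = 184; t_2 = 328; s_3 = 144; t_3 = 144; a_4 = 248; b_4 = 104; c_4 = 40; a_5 = 160; b_5 = 336; c_5 = 16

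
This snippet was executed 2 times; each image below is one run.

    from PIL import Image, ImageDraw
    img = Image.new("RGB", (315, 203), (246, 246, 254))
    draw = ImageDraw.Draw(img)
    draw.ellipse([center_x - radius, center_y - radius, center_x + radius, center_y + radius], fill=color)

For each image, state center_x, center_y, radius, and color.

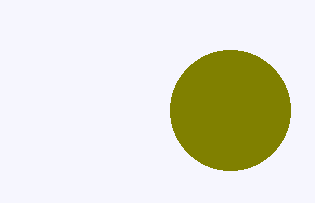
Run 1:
center_x = 230; center_y = 110; radius = 60; color = 'olive'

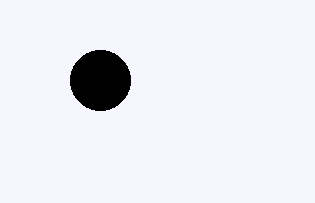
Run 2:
center_x = 100, center_y = 80, radius = 30, color = 'black'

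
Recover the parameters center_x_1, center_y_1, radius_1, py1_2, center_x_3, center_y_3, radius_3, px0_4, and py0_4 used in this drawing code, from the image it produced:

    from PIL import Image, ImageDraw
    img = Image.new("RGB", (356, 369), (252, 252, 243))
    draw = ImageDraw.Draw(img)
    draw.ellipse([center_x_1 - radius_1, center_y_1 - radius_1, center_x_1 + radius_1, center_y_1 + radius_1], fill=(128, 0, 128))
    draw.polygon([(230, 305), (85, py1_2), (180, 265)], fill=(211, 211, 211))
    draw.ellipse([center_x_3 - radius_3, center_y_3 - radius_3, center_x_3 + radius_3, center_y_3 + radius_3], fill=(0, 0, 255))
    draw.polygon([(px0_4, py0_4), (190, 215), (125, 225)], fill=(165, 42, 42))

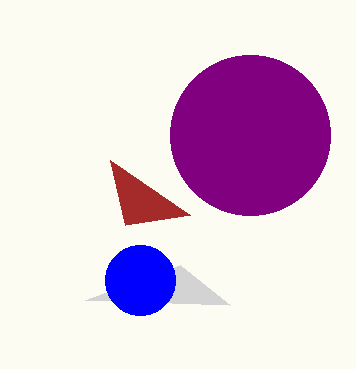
center_x_1 = 250, center_y_1 = 135, radius_1 = 80, py1_2 = 300, center_x_3 = 140, center_y_3 = 280, radius_3 = 35, px0_4 = 110, py0_4 = 160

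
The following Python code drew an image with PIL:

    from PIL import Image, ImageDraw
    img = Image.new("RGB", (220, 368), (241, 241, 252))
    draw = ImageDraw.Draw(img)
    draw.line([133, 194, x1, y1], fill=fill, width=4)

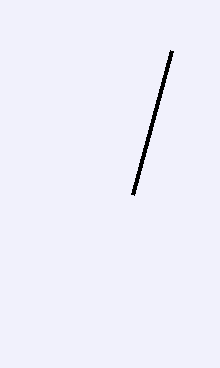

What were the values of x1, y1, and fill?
x1 = 172; y1 = 50; fill = 'black'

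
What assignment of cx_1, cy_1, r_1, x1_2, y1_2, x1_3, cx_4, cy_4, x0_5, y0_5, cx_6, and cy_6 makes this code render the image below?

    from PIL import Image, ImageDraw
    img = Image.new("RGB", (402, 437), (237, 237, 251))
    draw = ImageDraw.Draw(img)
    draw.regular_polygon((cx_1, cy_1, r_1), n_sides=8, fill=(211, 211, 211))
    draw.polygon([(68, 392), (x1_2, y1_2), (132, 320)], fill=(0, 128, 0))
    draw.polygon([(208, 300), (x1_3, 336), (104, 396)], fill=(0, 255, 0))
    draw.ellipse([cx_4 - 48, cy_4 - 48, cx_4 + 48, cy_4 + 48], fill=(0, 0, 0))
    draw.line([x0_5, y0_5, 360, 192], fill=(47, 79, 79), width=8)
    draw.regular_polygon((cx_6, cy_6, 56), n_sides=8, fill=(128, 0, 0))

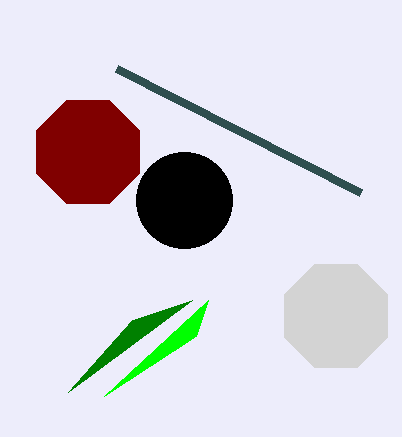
cx_1 = 336
cy_1 = 316
r_1 = 56
x1_2 = 192
y1_2 = 300
x1_3 = 196
cx_4 = 184
cy_4 = 200
x0_5 = 116
y0_5 = 68
cx_6 = 88
cy_6 = 152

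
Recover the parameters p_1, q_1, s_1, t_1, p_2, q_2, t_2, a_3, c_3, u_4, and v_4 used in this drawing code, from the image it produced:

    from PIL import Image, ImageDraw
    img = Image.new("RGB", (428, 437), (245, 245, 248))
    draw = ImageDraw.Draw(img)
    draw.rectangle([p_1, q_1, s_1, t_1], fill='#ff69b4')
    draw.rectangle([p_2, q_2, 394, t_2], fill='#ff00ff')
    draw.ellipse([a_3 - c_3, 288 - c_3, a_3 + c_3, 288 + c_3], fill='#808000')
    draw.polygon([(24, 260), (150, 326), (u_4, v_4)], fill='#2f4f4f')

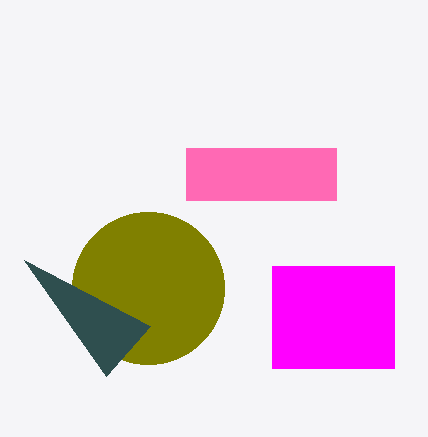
p_1 = 186
q_1 = 148
s_1 = 336
t_1 = 200
p_2 = 272
q_2 = 266
t_2 = 368
a_3 = 148
c_3 = 76
u_4 = 106
v_4 = 376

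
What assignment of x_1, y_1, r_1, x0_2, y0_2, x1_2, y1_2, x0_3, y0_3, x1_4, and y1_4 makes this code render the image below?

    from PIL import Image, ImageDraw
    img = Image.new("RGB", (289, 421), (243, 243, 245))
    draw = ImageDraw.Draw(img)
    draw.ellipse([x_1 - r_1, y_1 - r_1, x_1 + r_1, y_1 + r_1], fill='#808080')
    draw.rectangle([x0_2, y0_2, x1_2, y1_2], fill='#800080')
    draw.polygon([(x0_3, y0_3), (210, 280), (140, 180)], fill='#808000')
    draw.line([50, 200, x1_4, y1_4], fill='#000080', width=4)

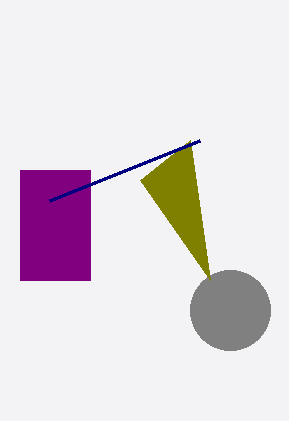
x_1 = 230; y_1 = 310; r_1 = 40; x0_2 = 20; y0_2 = 170; x1_2 = 90; y1_2 = 280; x0_3 = 190; y0_3 = 140; x1_4 = 200; y1_4 = 140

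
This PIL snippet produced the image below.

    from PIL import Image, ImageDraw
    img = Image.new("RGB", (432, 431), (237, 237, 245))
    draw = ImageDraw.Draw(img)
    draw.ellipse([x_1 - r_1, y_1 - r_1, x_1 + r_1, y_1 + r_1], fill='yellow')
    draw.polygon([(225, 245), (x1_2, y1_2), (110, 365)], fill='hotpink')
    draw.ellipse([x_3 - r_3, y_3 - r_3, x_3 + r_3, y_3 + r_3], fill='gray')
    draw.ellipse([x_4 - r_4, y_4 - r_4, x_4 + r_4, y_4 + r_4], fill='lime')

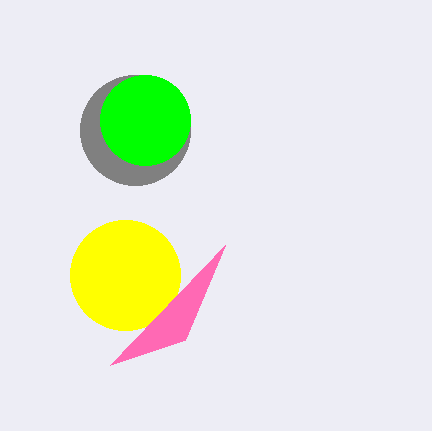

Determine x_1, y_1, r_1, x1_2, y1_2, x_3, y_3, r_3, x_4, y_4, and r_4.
x_1 = 125, y_1 = 275, r_1 = 55, x1_2 = 185, y1_2 = 340, x_3 = 135, y_3 = 130, r_3 = 55, x_4 = 145, y_4 = 120, r_4 = 45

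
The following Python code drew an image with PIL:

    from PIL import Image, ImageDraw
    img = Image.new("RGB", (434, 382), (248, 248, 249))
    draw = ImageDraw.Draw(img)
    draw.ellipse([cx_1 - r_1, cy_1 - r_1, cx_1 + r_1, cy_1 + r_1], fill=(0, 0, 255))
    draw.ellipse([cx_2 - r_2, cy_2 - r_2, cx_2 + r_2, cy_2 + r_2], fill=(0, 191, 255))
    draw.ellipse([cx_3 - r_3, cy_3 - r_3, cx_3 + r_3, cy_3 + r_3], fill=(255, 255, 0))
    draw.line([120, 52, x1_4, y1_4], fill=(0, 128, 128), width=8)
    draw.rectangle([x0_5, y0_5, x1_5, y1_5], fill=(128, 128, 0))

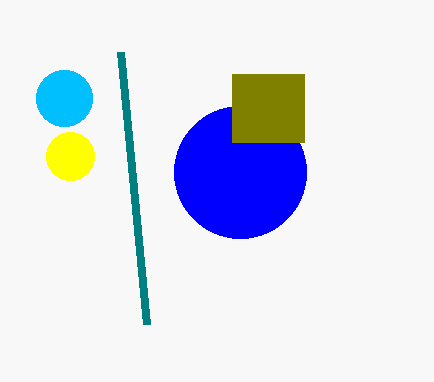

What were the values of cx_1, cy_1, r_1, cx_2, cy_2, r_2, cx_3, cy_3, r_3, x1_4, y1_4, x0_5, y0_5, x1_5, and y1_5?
cx_1 = 240, cy_1 = 172, r_1 = 66, cx_2 = 64, cy_2 = 98, r_2 = 28, cx_3 = 70, cy_3 = 156, r_3 = 24, x1_4 = 146, y1_4 = 324, x0_5 = 232, y0_5 = 74, x1_5 = 304, y1_5 = 142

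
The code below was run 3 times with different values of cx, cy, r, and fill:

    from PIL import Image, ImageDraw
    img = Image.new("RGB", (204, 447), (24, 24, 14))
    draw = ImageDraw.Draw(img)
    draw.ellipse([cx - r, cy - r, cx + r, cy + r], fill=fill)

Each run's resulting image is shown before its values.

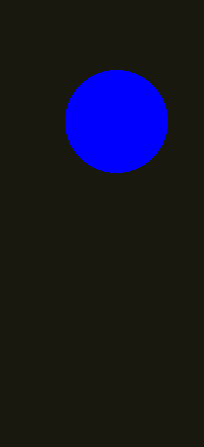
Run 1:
cx = 116; cy = 121; r = 51; fill = 'blue'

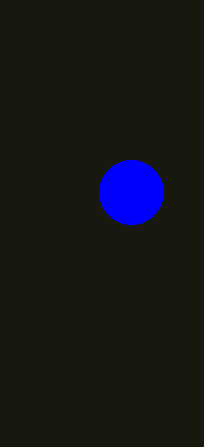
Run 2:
cx = 131; cy = 192; r = 32; fill = 'blue'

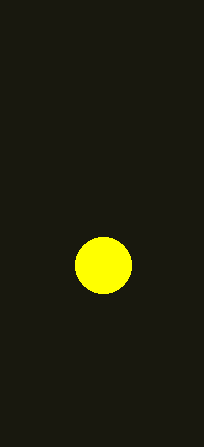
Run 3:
cx = 103; cy = 265; r = 28; fill = 'yellow'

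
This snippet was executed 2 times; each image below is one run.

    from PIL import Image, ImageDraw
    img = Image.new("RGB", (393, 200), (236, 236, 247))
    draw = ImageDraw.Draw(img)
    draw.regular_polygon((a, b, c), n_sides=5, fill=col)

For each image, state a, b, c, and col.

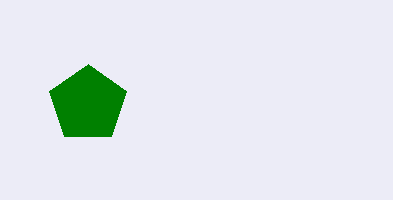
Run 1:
a = 88; b = 104; c = 40; col = 'green'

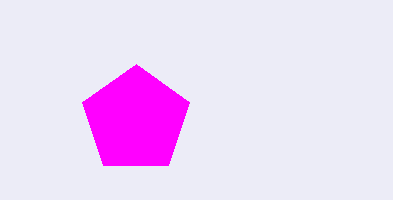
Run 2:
a = 136, b = 120, c = 56, col = 'magenta'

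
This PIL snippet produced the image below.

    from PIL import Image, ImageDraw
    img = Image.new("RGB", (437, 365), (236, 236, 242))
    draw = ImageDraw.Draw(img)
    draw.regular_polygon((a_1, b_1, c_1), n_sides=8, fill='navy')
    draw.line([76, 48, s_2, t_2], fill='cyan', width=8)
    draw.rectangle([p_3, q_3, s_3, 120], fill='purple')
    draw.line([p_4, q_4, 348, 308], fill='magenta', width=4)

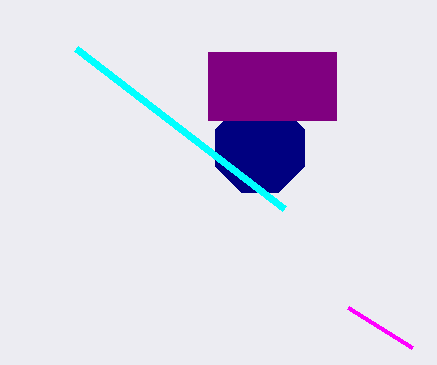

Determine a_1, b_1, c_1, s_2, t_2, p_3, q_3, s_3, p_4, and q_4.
a_1 = 260; b_1 = 148; c_1 = 48; s_2 = 284; t_2 = 208; p_3 = 208; q_3 = 52; s_3 = 336; p_4 = 412; q_4 = 348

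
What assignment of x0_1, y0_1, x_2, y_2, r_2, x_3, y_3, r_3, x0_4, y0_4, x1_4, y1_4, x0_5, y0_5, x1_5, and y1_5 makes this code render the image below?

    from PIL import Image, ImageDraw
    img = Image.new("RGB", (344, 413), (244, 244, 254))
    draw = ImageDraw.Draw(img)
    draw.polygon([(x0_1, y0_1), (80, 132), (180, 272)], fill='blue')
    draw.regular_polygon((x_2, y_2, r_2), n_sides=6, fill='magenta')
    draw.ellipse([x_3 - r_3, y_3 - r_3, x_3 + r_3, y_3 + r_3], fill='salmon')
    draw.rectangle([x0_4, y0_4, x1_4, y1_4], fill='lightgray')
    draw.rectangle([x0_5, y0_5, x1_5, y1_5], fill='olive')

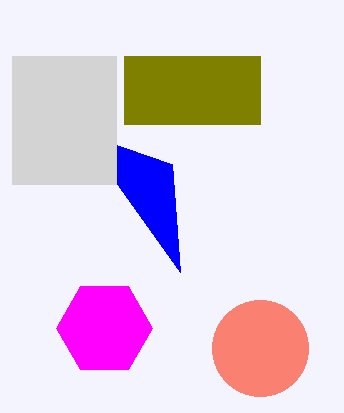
x0_1 = 172, y0_1 = 164, x_2 = 104, y_2 = 328, r_2 = 48, x_3 = 260, y_3 = 348, r_3 = 48, x0_4 = 12, y0_4 = 56, x1_4 = 116, y1_4 = 184, x0_5 = 124, y0_5 = 56, x1_5 = 260, y1_5 = 124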